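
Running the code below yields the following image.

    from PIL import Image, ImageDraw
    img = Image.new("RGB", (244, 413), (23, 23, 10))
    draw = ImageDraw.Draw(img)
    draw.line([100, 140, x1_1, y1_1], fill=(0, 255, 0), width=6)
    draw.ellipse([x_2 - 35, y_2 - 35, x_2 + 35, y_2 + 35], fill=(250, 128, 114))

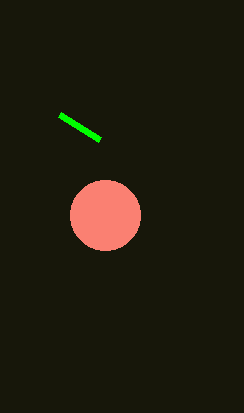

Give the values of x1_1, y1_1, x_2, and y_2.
x1_1 = 60, y1_1 = 115, x_2 = 105, y_2 = 215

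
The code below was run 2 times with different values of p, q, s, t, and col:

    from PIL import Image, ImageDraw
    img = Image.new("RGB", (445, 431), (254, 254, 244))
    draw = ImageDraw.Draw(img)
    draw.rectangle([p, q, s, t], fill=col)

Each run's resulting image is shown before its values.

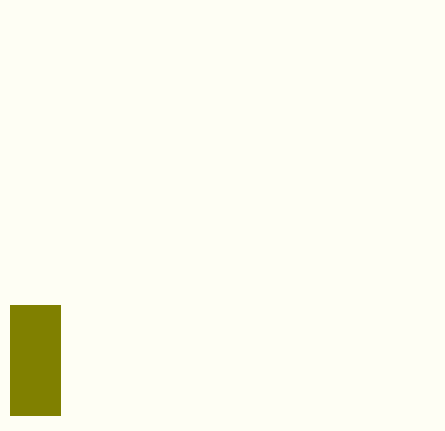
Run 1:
p = 10; q = 305; s = 60; t = 415; col = 'olive'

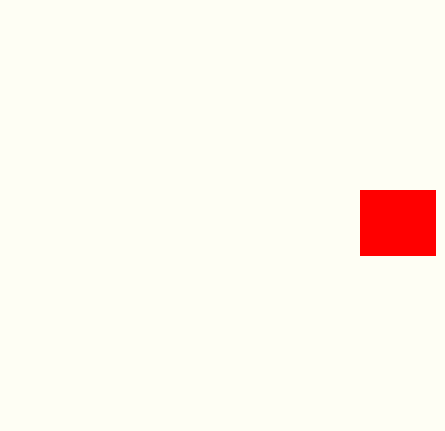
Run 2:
p = 360; q = 190; s = 435; t = 255; col = 'red'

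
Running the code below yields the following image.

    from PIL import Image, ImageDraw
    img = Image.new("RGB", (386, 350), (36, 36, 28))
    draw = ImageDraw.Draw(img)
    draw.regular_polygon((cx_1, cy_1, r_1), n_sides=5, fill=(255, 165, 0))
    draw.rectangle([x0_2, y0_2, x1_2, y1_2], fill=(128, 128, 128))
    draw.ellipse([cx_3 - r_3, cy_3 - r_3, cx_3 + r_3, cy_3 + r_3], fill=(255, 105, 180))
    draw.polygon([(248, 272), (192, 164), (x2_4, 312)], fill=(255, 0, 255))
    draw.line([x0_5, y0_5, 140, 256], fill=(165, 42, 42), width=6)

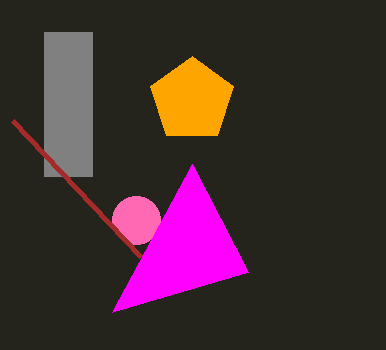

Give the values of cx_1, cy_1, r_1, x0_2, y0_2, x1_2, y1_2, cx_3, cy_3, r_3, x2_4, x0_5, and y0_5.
cx_1 = 192
cy_1 = 100
r_1 = 44
x0_2 = 44
y0_2 = 32
x1_2 = 92
y1_2 = 176
cx_3 = 136
cy_3 = 220
r_3 = 24
x2_4 = 112
x0_5 = 12
y0_5 = 120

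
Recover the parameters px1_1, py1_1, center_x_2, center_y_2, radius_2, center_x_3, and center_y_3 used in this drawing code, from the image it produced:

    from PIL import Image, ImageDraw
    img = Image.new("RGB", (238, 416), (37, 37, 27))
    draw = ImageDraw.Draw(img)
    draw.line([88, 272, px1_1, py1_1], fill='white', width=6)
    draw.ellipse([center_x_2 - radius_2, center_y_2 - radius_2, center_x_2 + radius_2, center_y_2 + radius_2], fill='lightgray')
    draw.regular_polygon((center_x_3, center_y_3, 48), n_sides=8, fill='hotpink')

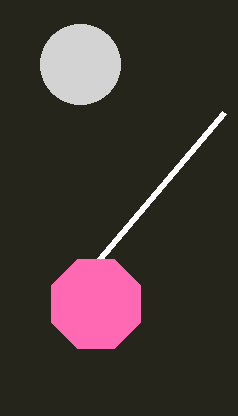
px1_1 = 224; py1_1 = 112; center_x_2 = 80; center_y_2 = 64; radius_2 = 40; center_x_3 = 96; center_y_3 = 304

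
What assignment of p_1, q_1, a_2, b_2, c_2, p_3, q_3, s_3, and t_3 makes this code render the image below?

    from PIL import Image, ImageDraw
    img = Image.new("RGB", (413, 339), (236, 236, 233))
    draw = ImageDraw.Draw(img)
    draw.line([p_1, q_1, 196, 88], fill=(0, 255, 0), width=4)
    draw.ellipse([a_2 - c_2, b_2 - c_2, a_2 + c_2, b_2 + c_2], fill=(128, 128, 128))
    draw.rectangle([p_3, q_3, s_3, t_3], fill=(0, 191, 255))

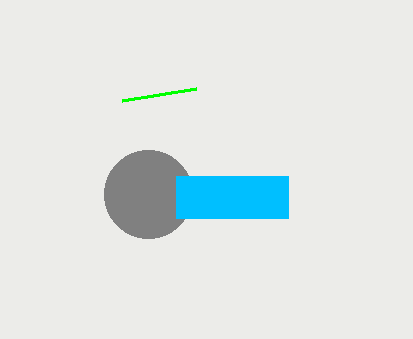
p_1 = 122, q_1 = 100, a_2 = 148, b_2 = 194, c_2 = 44, p_3 = 176, q_3 = 176, s_3 = 288, t_3 = 218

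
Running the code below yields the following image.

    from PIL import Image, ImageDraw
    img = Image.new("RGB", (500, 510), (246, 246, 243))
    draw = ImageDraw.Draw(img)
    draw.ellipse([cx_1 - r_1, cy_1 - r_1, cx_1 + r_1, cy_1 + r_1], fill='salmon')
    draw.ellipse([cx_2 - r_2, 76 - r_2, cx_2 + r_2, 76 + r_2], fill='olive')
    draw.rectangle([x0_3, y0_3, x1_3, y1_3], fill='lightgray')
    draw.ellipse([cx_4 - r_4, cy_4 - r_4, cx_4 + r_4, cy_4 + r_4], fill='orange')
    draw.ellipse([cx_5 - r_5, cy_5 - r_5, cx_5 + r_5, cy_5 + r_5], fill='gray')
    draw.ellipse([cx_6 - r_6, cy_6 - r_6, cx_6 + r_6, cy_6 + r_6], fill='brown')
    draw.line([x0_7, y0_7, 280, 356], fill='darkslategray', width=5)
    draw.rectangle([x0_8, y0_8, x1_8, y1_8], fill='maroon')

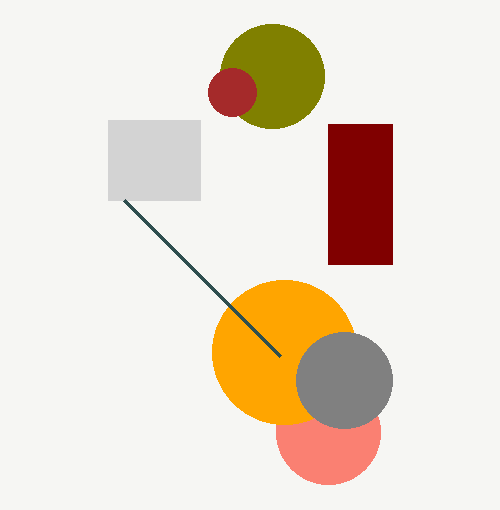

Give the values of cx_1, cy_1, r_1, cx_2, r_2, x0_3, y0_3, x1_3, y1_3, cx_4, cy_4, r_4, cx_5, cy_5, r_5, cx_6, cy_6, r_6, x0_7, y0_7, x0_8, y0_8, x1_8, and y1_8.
cx_1 = 328, cy_1 = 432, r_1 = 52, cx_2 = 272, r_2 = 52, x0_3 = 108, y0_3 = 120, x1_3 = 200, y1_3 = 200, cx_4 = 284, cy_4 = 352, r_4 = 72, cx_5 = 344, cy_5 = 380, r_5 = 48, cx_6 = 232, cy_6 = 92, r_6 = 24, x0_7 = 124, y0_7 = 200, x0_8 = 328, y0_8 = 124, x1_8 = 392, y1_8 = 264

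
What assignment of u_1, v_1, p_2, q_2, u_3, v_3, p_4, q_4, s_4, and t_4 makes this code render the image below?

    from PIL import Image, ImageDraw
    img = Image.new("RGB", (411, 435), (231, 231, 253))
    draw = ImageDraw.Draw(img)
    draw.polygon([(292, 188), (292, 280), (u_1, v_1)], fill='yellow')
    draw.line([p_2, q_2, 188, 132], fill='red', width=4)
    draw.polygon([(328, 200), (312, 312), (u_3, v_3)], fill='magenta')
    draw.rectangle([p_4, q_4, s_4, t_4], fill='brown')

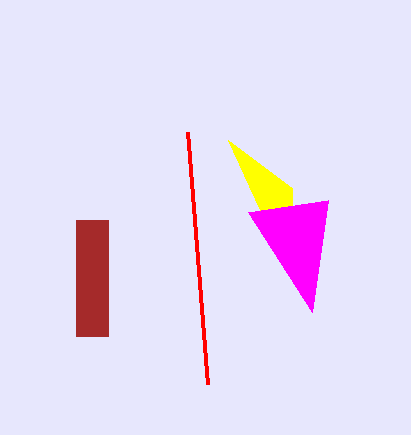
u_1 = 228
v_1 = 140
p_2 = 208
q_2 = 384
u_3 = 248
v_3 = 212
p_4 = 76
q_4 = 220
s_4 = 108
t_4 = 336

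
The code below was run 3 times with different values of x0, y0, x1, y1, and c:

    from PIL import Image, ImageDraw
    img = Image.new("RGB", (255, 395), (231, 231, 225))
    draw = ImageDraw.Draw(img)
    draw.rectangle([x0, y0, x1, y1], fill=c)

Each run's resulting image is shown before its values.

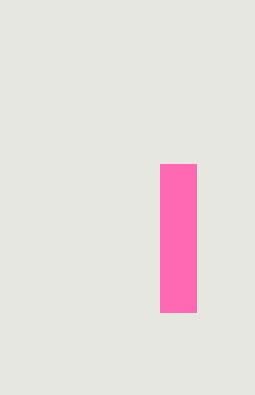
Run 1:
x0 = 160, y0 = 164, x1 = 196, y1 = 312, c = 'hotpink'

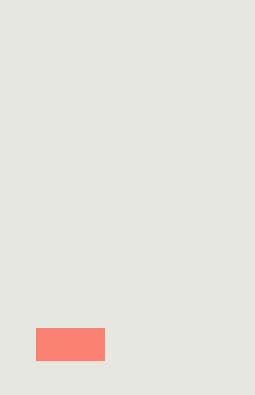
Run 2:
x0 = 36; y0 = 328; x1 = 104; y1 = 360; c = 'salmon'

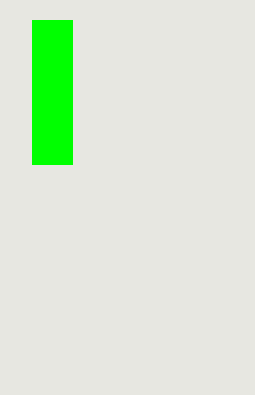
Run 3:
x0 = 32; y0 = 20; x1 = 72; y1 = 164; c = 'lime'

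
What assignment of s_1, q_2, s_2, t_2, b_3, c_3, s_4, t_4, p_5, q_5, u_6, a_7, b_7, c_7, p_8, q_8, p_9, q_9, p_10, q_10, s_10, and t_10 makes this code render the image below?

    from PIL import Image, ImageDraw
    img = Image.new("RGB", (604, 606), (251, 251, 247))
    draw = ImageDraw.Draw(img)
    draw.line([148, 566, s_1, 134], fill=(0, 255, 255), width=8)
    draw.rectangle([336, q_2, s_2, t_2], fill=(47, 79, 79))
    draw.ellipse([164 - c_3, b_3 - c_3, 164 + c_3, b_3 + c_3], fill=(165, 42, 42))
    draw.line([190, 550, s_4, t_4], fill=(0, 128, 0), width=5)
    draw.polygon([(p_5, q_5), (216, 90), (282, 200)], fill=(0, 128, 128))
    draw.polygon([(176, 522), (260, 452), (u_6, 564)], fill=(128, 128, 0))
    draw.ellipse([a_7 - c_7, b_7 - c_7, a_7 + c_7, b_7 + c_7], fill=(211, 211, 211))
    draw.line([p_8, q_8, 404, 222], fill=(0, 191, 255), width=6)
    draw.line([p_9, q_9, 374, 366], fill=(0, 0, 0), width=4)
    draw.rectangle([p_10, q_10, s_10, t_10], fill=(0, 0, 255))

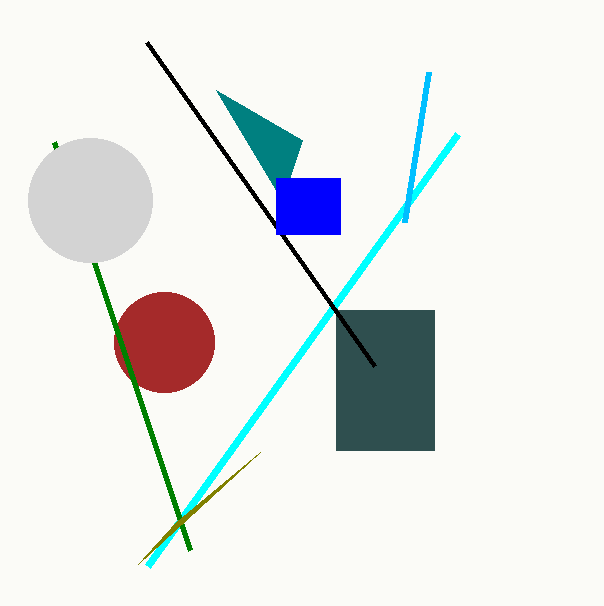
s_1 = 458
q_2 = 310
s_2 = 434
t_2 = 450
b_3 = 342
c_3 = 50
s_4 = 54
t_4 = 142
p_5 = 302
q_5 = 140
u_6 = 138
a_7 = 90
b_7 = 200
c_7 = 62
p_8 = 428
q_8 = 72
p_9 = 146
q_9 = 42
p_10 = 276
q_10 = 178
s_10 = 340
t_10 = 234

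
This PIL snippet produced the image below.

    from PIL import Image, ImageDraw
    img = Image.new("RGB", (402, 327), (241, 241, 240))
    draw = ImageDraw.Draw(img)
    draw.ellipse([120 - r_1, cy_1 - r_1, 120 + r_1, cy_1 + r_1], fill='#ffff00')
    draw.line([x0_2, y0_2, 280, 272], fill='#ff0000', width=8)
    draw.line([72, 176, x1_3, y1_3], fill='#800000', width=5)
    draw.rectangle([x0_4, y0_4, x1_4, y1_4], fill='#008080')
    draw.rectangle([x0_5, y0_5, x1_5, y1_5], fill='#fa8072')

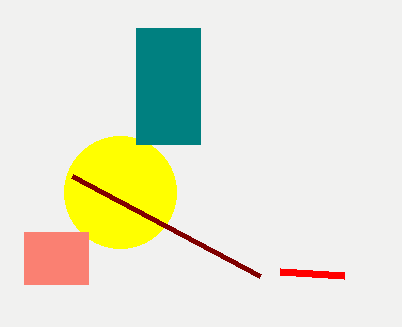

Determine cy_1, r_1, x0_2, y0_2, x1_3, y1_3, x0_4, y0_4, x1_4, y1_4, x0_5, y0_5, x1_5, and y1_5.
cy_1 = 192, r_1 = 56, x0_2 = 344, y0_2 = 276, x1_3 = 260, y1_3 = 276, x0_4 = 136, y0_4 = 28, x1_4 = 200, y1_4 = 144, x0_5 = 24, y0_5 = 232, x1_5 = 88, y1_5 = 284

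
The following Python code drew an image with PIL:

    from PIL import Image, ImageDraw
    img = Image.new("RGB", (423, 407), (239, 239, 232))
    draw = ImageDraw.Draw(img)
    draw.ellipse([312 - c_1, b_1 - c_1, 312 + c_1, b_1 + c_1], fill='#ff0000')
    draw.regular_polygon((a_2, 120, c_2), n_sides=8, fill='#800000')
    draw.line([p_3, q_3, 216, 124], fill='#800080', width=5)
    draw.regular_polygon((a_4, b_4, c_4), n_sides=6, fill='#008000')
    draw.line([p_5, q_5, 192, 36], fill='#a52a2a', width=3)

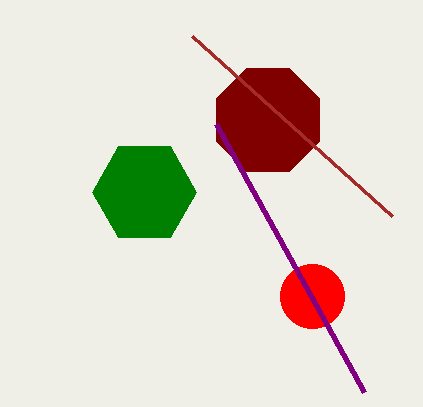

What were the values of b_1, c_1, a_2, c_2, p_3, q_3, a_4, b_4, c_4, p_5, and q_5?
b_1 = 296; c_1 = 32; a_2 = 268; c_2 = 56; p_3 = 364; q_3 = 392; a_4 = 144; b_4 = 192; c_4 = 52; p_5 = 392; q_5 = 216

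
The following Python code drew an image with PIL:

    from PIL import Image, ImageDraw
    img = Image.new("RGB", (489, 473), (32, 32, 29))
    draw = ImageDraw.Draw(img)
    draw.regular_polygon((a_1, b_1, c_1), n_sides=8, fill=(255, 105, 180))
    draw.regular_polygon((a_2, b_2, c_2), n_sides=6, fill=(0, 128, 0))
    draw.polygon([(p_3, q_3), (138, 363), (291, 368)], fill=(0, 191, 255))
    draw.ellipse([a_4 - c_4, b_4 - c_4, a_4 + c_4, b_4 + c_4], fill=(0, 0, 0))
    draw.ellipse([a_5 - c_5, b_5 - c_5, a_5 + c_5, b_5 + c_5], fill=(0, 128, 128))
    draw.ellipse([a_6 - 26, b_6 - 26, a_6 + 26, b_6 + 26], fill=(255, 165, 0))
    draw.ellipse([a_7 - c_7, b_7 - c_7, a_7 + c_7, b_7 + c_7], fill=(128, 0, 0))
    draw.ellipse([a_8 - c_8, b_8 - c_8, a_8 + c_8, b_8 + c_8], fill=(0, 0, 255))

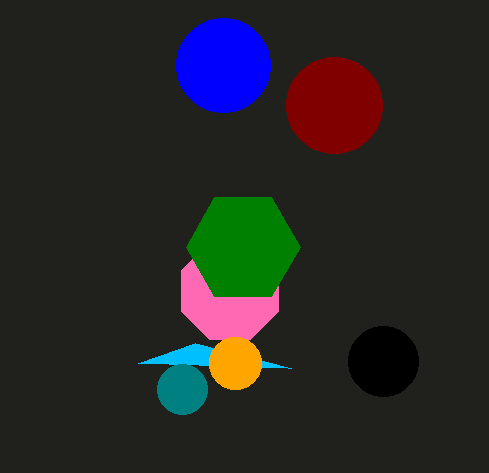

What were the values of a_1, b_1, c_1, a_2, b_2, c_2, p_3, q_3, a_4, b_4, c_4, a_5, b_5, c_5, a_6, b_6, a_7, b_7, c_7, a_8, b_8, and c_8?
a_1 = 230, b_1 = 291, c_1 = 53, a_2 = 243, b_2 = 247, c_2 = 57, p_3 = 195, q_3 = 343, a_4 = 383, b_4 = 361, c_4 = 35, a_5 = 182, b_5 = 389, c_5 = 25, a_6 = 235, b_6 = 363, a_7 = 334, b_7 = 105, c_7 = 48, a_8 = 223, b_8 = 65, c_8 = 47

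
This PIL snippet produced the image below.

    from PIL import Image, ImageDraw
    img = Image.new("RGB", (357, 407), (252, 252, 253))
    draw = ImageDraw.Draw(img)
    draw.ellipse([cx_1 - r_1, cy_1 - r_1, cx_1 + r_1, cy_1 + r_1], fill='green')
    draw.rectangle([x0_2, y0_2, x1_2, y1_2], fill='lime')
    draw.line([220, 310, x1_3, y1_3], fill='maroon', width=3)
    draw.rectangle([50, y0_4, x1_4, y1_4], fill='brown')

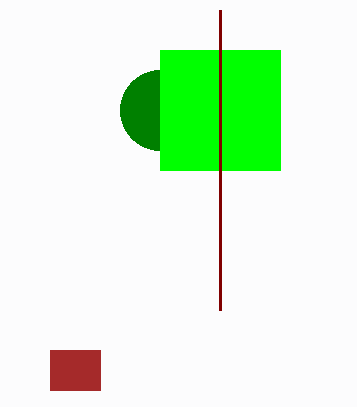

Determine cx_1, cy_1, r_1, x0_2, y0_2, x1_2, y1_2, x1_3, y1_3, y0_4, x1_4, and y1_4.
cx_1 = 160; cy_1 = 110; r_1 = 40; x0_2 = 160; y0_2 = 50; x1_2 = 280; y1_2 = 170; x1_3 = 220; y1_3 = 10; y0_4 = 350; x1_4 = 100; y1_4 = 390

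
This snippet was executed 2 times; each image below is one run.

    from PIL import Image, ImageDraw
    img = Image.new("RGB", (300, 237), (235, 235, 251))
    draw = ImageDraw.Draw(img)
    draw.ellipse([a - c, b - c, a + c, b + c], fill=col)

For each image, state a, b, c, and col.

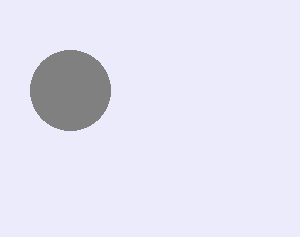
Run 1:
a = 70, b = 90, c = 40, col = 'gray'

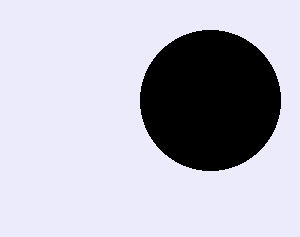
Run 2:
a = 210
b = 100
c = 70
col = 'black'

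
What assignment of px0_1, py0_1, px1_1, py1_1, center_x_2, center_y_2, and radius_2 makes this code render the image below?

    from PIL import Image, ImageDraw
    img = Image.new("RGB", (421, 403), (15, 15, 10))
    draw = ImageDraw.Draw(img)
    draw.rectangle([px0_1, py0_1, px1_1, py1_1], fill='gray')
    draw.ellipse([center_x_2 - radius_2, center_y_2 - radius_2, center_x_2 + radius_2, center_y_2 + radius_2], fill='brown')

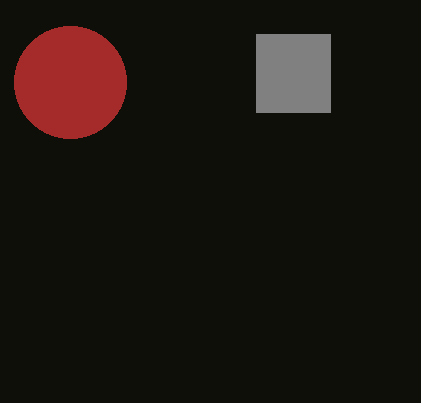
px0_1 = 256, py0_1 = 34, px1_1 = 330, py1_1 = 112, center_x_2 = 70, center_y_2 = 82, radius_2 = 56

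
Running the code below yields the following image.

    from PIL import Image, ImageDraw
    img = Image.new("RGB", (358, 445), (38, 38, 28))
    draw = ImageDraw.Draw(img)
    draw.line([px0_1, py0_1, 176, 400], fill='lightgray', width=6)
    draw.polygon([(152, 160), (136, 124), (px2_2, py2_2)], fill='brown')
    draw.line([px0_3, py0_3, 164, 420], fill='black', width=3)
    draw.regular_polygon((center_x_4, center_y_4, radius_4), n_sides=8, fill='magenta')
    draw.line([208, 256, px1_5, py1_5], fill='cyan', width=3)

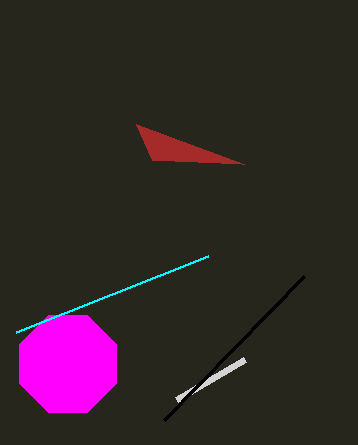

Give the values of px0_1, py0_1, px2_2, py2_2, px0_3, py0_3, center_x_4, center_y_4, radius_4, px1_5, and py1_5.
px0_1 = 244, py0_1 = 360, px2_2 = 244, py2_2 = 164, px0_3 = 304, py0_3 = 276, center_x_4 = 68, center_y_4 = 364, radius_4 = 52, px1_5 = 16, py1_5 = 332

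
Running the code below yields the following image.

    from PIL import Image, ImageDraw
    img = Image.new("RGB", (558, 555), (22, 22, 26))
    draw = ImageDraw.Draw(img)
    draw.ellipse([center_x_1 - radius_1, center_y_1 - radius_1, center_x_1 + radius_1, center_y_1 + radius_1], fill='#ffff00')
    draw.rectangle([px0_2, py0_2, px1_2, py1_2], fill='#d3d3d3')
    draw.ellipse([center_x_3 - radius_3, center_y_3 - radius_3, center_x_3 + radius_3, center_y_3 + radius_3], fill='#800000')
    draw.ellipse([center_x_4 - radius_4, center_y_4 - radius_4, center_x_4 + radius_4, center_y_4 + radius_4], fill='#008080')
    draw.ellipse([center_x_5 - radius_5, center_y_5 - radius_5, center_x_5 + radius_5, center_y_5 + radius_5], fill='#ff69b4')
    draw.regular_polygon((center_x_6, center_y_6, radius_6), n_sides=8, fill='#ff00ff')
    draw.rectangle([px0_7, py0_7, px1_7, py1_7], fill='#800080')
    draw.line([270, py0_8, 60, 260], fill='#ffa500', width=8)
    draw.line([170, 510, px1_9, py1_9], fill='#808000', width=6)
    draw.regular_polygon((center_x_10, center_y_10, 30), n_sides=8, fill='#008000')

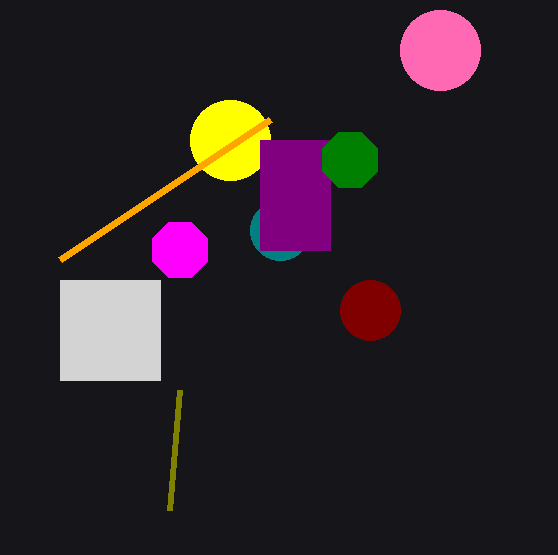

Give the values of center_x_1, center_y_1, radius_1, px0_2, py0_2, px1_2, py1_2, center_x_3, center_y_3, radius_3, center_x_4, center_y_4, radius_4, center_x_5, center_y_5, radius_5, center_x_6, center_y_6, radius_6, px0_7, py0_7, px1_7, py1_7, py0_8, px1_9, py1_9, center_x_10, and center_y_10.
center_x_1 = 230
center_y_1 = 140
radius_1 = 40
px0_2 = 60
py0_2 = 280
px1_2 = 160
py1_2 = 380
center_x_3 = 370
center_y_3 = 310
radius_3 = 30
center_x_4 = 280
center_y_4 = 230
radius_4 = 30
center_x_5 = 440
center_y_5 = 50
radius_5 = 40
center_x_6 = 180
center_y_6 = 250
radius_6 = 30
px0_7 = 260
py0_7 = 140
px1_7 = 330
py1_7 = 250
py0_8 = 120
px1_9 = 180
py1_9 = 390
center_x_10 = 350
center_y_10 = 160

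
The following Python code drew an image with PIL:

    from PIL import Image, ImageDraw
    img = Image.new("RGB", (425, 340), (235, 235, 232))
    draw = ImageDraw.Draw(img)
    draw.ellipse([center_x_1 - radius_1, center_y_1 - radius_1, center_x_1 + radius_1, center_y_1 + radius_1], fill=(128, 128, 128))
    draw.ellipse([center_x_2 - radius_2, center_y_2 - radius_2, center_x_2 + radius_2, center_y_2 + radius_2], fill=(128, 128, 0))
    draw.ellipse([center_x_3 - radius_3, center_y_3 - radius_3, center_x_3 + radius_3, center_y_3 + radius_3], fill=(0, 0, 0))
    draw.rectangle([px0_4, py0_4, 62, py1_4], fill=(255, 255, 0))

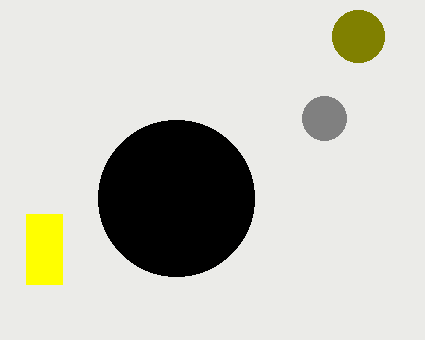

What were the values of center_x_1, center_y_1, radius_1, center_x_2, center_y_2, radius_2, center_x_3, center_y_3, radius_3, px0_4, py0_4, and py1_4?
center_x_1 = 324; center_y_1 = 118; radius_1 = 22; center_x_2 = 358; center_y_2 = 36; radius_2 = 26; center_x_3 = 176; center_y_3 = 198; radius_3 = 78; px0_4 = 26; py0_4 = 214; py1_4 = 284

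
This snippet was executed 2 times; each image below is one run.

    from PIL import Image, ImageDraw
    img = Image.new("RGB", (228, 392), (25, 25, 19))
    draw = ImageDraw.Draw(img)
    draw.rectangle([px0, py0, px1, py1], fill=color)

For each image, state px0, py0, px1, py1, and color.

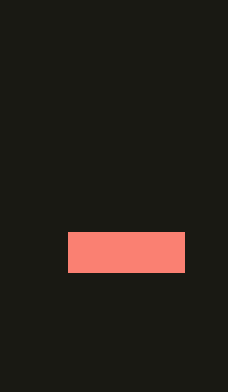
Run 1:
px0 = 68, py0 = 232, px1 = 184, py1 = 272, color = 'salmon'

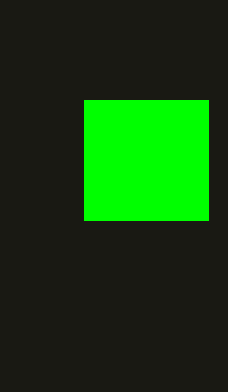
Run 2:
px0 = 84
py0 = 100
px1 = 208
py1 = 220
color = 'lime'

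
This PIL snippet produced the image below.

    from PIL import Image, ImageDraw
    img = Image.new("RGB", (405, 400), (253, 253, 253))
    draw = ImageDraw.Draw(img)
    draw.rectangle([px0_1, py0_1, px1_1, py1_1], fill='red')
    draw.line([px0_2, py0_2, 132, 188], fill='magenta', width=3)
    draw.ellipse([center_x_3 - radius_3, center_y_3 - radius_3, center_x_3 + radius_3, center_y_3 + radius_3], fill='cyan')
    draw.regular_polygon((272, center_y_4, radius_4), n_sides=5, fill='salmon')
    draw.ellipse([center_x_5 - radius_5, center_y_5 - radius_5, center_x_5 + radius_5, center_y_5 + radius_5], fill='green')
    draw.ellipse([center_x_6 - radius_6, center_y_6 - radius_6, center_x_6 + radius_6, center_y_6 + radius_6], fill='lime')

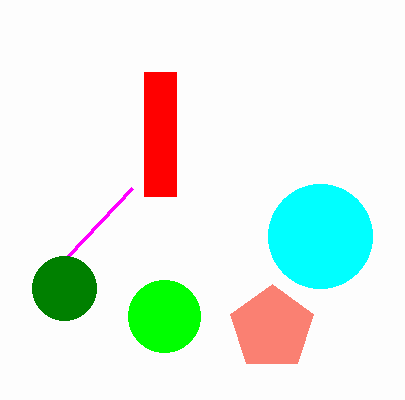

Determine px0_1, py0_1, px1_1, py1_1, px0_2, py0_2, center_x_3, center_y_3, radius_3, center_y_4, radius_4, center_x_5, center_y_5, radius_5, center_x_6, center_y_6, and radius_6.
px0_1 = 144
py0_1 = 72
px1_1 = 176
py1_1 = 196
px0_2 = 68
py0_2 = 256
center_x_3 = 320
center_y_3 = 236
radius_3 = 52
center_y_4 = 328
radius_4 = 44
center_x_5 = 64
center_y_5 = 288
radius_5 = 32
center_x_6 = 164
center_y_6 = 316
radius_6 = 36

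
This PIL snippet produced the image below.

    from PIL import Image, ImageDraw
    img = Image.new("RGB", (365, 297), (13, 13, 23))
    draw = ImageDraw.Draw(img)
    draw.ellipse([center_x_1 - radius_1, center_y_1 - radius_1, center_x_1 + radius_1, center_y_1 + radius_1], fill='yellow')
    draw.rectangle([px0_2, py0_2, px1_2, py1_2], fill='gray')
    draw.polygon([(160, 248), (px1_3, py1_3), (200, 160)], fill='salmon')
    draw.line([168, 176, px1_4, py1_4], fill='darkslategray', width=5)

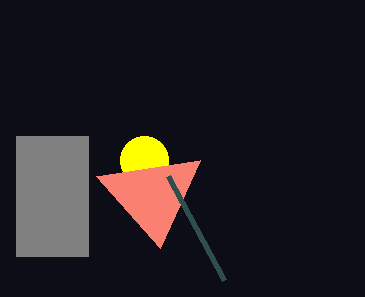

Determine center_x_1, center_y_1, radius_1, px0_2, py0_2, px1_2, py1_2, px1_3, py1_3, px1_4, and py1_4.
center_x_1 = 144
center_y_1 = 160
radius_1 = 24
px0_2 = 16
py0_2 = 136
px1_2 = 88
py1_2 = 256
px1_3 = 96
py1_3 = 176
px1_4 = 224
py1_4 = 280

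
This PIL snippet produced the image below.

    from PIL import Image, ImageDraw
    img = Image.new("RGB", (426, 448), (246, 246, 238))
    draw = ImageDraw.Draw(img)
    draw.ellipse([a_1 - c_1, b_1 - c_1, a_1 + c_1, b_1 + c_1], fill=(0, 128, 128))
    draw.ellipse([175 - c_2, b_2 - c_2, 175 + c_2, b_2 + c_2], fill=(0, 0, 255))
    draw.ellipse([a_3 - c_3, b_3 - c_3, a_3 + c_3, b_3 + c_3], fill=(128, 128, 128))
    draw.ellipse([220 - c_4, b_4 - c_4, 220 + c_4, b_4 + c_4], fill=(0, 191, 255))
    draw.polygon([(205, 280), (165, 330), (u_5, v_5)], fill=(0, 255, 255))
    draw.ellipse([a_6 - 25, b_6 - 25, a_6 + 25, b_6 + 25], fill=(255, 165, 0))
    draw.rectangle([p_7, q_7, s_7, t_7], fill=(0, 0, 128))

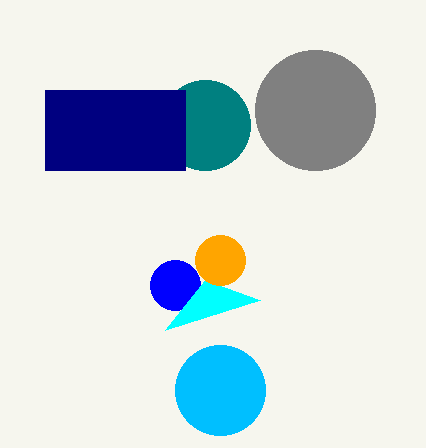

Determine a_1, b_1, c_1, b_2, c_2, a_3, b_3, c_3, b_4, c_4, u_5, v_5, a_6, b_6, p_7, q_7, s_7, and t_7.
a_1 = 205, b_1 = 125, c_1 = 45, b_2 = 285, c_2 = 25, a_3 = 315, b_3 = 110, c_3 = 60, b_4 = 390, c_4 = 45, u_5 = 260, v_5 = 300, a_6 = 220, b_6 = 260, p_7 = 45, q_7 = 90, s_7 = 185, t_7 = 170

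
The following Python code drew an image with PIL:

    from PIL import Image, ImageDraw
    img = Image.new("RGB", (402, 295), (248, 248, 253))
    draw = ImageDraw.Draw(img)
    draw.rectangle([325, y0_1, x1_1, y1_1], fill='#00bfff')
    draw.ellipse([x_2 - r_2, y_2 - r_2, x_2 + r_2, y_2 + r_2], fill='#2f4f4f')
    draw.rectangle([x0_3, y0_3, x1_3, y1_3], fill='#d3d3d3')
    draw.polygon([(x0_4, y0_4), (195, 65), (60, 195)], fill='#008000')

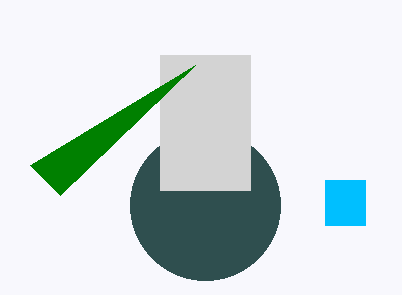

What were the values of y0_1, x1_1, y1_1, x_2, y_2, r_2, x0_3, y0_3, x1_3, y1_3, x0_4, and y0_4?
y0_1 = 180
x1_1 = 365
y1_1 = 225
x_2 = 205
y_2 = 205
r_2 = 75
x0_3 = 160
y0_3 = 55
x1_3 = 250
y1_3 = 190
x0_4 = 30
y0_4 = 165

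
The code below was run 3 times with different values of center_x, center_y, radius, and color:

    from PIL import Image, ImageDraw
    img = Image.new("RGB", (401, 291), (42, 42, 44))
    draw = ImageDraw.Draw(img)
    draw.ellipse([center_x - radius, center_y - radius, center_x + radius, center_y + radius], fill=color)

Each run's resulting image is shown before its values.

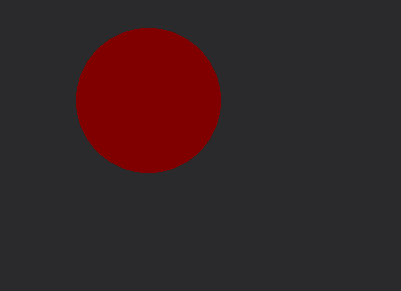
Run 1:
center_x = 148; center_y = 100; radius = 72; color = 'maroon'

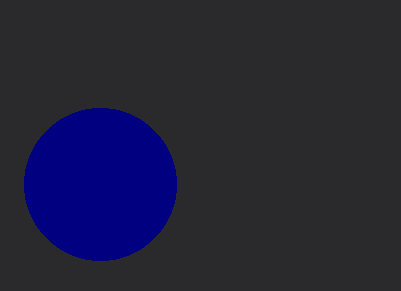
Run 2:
center_x = 100; center_y = 184; radius = 76; color = 'navy'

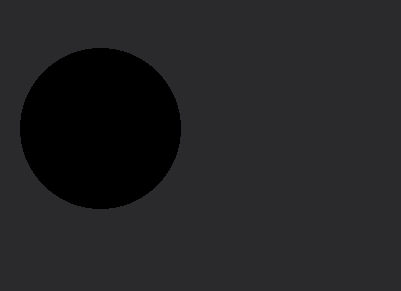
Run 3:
center_x = 100, center_y = 128, radius = 80, color = 'black'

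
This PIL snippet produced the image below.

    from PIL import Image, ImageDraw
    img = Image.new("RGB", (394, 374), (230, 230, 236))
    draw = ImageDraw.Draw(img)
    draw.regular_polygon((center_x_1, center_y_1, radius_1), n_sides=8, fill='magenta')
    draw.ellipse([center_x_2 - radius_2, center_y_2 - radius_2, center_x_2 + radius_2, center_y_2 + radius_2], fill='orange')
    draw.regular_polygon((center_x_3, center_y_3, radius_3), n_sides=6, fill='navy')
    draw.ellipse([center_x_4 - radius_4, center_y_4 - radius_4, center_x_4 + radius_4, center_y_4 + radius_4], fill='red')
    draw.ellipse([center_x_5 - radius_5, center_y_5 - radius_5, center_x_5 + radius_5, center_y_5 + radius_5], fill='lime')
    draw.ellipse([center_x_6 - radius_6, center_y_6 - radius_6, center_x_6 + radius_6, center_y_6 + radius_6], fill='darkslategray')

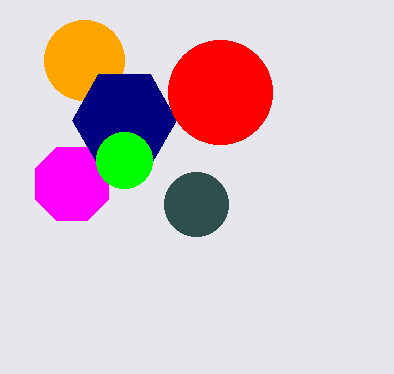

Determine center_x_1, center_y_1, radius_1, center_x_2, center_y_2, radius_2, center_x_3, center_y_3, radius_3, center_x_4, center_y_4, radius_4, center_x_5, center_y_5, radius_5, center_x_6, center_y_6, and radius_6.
center_x_1 = 72; center_y_1 = 184; radius_1 = 40; center_x_2 = 84; center_y_2 = 60; radius_2 = 40; center_x_3 = 124; center_y_3 = 120; radius_3 = 52; center_x_4 = 220; center_y_4 = 92; radius_4 = 52; center_x_5 = 124; center_y_5 = 160; radius_5 = 28; center_x_6 = 196; center_y_6 = 204; radius_6 = 32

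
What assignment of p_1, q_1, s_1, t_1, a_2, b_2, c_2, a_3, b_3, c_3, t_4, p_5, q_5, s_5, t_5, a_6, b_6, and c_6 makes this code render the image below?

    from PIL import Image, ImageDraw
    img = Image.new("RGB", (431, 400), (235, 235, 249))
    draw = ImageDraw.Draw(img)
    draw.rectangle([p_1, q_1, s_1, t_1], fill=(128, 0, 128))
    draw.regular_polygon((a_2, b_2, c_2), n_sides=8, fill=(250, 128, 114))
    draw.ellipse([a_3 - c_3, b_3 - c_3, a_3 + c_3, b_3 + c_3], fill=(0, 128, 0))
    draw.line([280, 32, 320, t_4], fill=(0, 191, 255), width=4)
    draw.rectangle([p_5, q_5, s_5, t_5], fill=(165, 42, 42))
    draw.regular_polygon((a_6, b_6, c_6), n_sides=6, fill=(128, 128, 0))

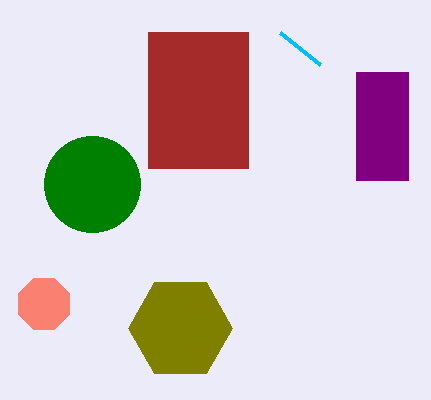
p_1 = 356, q_1 = 72, s_1 = 408, t_1 = 180, a_2 = 44, b_2 = 304, c_2 = 28, a_3 = 92, b_3 = 184, c_3 = 48, t_4 = 64, p_5 = 148, q_5 = 32, s_5 = 248, t_5 = 168, a_6 = 180, b_6 = 328, c_6 = 52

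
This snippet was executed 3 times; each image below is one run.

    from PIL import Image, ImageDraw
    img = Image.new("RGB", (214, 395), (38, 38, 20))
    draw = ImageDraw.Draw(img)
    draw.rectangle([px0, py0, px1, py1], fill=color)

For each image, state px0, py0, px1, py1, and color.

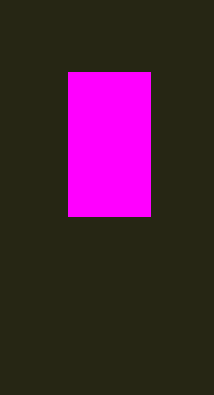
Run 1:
px0 = 68, py0 = 72, px1 = 150, py1 = 216, color = 'magenta'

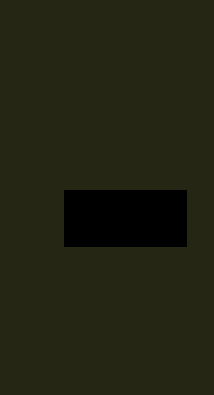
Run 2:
px0 = 64; py0 = 190; px1 = 186; py1 = 246; color = 'black'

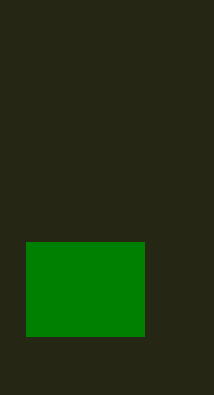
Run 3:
px0 = 26; py0 = 242; px1 = 144; py1 = 336; color = 'green'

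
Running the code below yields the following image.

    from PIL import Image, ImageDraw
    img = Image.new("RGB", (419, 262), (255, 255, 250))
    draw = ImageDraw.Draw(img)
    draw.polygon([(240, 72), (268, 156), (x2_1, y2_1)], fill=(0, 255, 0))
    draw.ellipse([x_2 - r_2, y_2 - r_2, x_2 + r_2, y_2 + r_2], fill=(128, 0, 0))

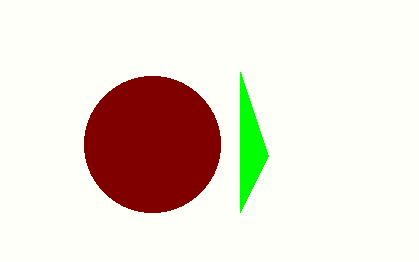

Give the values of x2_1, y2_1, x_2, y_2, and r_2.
x2_1 = 240
y2_1 = 212
x_2 = 152
y_2 = 144
r_2 = 68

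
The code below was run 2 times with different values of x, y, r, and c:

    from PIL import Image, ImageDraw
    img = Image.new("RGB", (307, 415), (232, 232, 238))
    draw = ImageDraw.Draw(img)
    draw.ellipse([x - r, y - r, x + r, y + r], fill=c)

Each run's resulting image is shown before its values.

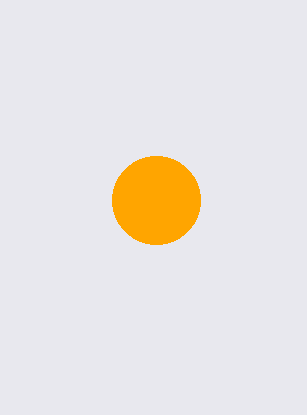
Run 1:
x = 156; y = 200; r = 44; c = 'orange'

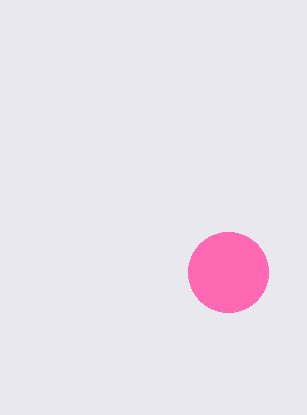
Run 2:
x = 228; y = 272; r = 40; c = 'hotpink'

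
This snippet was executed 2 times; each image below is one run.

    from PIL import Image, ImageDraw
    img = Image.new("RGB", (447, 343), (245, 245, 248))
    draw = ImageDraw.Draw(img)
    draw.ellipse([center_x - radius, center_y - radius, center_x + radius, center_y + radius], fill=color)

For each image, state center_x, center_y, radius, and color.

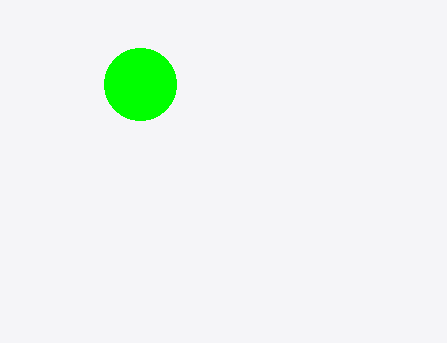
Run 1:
center_x = 140
center_y = 84
radius = 36
color = 'lime'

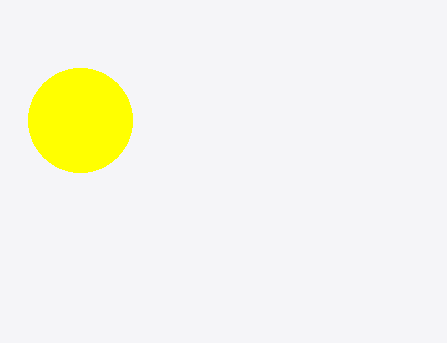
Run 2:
center_x = 80; center_y = 120; radius = 52; color = 'yellow'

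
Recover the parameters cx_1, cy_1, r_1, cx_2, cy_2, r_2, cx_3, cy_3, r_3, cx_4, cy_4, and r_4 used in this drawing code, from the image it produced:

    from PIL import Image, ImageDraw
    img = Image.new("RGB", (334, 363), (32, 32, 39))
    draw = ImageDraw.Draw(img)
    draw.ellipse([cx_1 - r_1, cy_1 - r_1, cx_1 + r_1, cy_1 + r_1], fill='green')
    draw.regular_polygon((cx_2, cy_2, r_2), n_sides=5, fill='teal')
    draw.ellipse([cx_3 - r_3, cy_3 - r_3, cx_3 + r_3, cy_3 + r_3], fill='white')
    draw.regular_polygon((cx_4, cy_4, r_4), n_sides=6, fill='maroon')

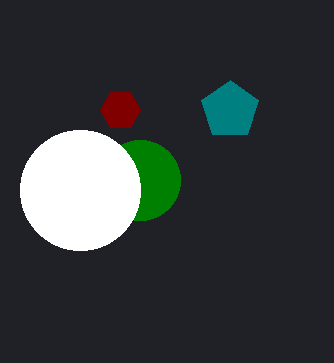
cx_1 = 140
cy_1 = 180
r_1 = 40
cx_2 = 230
cy_2 = 110
r_2 = 30
cx_3 = 80
cy_3 = 190
r_3 = 60
cx_4 = 120
cy_4 = 110
r_4 = 20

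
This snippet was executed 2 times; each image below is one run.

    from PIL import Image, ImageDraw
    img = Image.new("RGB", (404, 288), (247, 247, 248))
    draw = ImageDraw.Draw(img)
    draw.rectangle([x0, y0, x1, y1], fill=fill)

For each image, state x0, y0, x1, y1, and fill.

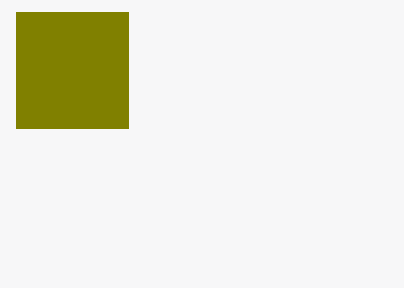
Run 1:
x0 = 16; y0 = 12; x1 = 128; y1 = 128; fill = 'olive'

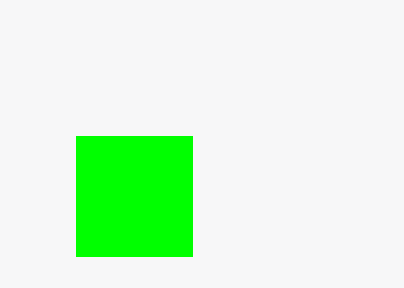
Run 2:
x0 = 76; y0 = 136; x1 = 192; y1 = 256; fill = 'lime'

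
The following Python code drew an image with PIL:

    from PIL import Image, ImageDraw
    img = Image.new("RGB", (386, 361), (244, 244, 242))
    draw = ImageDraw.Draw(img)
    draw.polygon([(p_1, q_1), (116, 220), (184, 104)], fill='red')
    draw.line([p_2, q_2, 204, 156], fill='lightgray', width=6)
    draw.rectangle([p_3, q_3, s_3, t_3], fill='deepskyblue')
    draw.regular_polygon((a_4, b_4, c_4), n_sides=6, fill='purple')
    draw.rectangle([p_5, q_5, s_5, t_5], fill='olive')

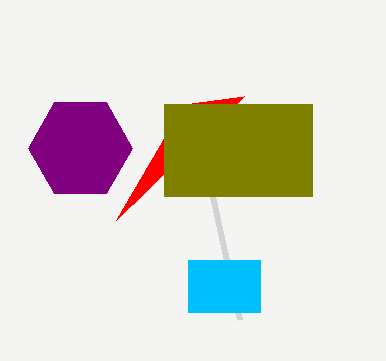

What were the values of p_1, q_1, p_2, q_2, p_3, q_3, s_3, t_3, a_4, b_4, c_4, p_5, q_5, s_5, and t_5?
p_1 = 244
q_1 = 96
p_2 = 240
q_2 = 320
p_3 = 188
q_3 = 260
s_3 = 260
t_3 = 312
a_4 = 80
b_4 = 148
c_4 = 52
p_5 = 164
q_5 = 104
s_5 = 312
t_5 = 196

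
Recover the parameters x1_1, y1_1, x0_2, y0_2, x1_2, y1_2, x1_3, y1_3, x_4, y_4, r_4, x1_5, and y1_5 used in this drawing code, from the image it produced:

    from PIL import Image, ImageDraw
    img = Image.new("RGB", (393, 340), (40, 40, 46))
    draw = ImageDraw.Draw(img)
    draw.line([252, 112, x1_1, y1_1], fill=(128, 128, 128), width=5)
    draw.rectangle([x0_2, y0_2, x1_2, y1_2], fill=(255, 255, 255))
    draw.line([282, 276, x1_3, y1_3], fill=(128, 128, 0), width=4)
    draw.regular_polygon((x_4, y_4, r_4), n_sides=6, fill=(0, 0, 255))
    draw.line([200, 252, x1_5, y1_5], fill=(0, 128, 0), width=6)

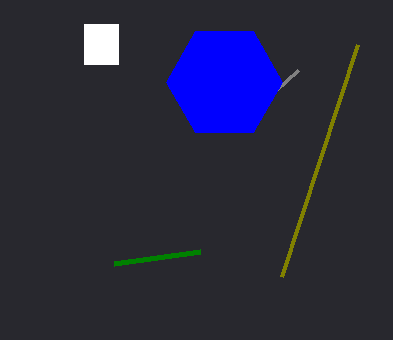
x1_1 = 298
y1_1 = 70
x0_2 = 84
y0_2 = 24
x1_2 = 118
y1_2 = 64
x1_3 = 358
y1_3 = 44
x_4 = 224
y_4 = 82
r_4 = 58
x1_5 = 114
y1_5 = 264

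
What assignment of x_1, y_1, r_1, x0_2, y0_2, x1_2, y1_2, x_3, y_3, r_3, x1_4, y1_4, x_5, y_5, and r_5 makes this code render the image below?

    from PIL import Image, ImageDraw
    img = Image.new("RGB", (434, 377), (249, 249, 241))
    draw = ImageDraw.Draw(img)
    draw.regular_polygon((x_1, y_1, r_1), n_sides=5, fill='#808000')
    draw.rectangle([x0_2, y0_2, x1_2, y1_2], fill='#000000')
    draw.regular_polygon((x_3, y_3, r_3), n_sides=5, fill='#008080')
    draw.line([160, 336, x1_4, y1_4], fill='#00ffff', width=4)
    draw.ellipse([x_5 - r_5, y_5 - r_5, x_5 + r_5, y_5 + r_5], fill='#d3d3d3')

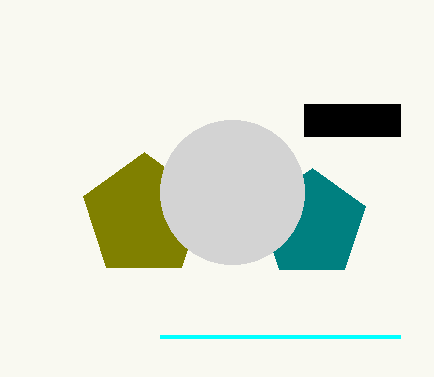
x_1 = 144
y_1 = 216
r_1 = 64
x0_2 = 304
y0_2 = 104
x1_2 = 400
y1_2 = 136
x_3 = 312
y_3 = 224
r_3 = 56
x1_4 = 400
y1_4 = 336
x_5 = 232
y_5 = 192
r_5 = 72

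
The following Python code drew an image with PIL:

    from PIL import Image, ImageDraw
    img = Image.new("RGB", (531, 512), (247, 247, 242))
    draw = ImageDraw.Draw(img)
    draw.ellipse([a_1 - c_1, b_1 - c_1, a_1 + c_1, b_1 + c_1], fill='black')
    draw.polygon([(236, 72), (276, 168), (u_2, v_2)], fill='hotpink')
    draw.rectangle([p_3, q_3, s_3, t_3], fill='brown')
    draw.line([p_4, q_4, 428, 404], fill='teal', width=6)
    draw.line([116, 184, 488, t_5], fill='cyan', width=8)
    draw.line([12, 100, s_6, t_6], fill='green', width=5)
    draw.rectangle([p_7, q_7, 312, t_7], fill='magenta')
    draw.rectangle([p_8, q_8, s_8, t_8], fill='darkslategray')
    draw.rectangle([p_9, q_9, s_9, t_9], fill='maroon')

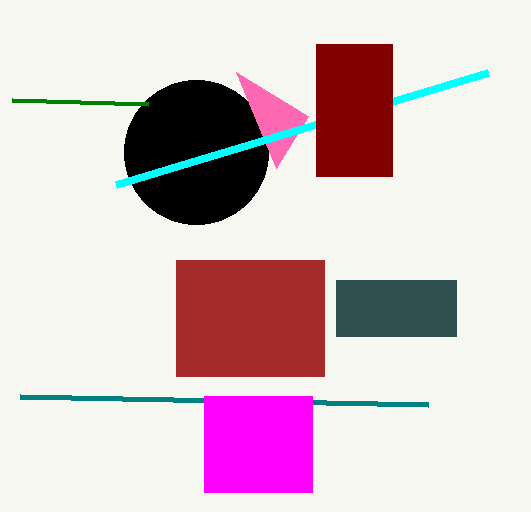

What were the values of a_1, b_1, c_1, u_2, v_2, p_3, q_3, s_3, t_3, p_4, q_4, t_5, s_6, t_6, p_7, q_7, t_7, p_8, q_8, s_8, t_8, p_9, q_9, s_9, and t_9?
a_1 = 196
b_1 = 152
c_1 = 72
u_2 = 308
v_2 = 116
p_3 = 176
q_3 = 260
s_3 = 324
t_3 = 376
p_4 = 20
q_4 = 396
t_5 = 72
s_6 = 148
t_6 = 104
p_7 = 204
q_7 = 396
t_7 = 492
p_8 = 336
q_8 = 280
s_8 = 456
t_8 = 336
p_9 = 316
q_9 = 44
s_9 = 392
t_9 = 176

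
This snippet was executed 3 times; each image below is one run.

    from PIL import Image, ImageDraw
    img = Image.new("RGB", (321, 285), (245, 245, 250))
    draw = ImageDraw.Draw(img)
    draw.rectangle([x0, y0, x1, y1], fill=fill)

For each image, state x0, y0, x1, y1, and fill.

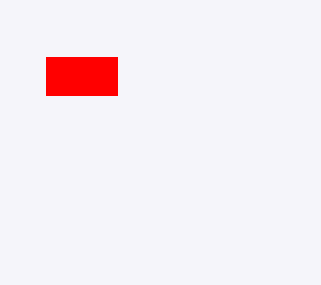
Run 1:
x0 = 46, y0 = 57, x1 = 117, y1 = 95, fill = 'red'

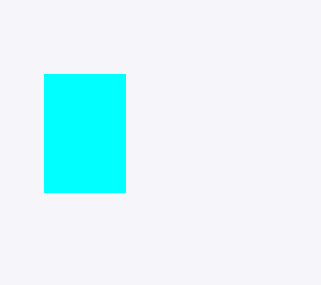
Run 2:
x0 = 44; y0 = 74; x1 = 125; y1 = 192; fill = 'cyan'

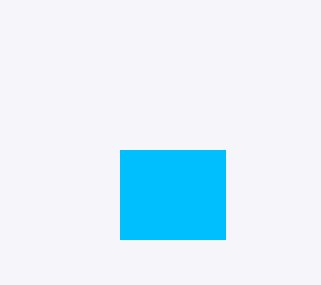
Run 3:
x0 = 120
y0 = 150
x1 = 225
y1 = 239
fill = 'deepskyblue'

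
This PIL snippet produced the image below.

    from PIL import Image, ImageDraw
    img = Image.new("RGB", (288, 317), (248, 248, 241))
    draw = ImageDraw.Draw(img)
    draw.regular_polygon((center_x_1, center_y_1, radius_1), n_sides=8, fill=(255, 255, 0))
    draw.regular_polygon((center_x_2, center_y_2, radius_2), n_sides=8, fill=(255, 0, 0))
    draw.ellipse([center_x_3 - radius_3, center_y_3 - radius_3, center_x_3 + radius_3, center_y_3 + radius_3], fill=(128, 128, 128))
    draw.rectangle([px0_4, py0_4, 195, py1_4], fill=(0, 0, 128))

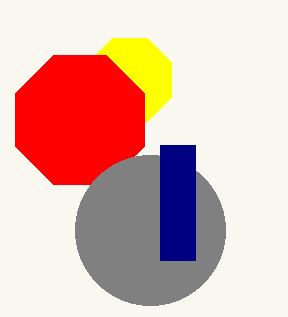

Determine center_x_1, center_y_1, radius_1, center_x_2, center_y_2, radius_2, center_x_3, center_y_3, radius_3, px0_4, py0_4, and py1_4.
center_x_1 = 130, center_y_1 = 80, radius_1 = 45, center_x_2 = 80, center_y_2 = 120, radius_2 = 70, center_x_3 = 150, center_y_3 = 230, radius_3 = 75, px0_4 = 160, py0_4 = 145, py1_4 = 260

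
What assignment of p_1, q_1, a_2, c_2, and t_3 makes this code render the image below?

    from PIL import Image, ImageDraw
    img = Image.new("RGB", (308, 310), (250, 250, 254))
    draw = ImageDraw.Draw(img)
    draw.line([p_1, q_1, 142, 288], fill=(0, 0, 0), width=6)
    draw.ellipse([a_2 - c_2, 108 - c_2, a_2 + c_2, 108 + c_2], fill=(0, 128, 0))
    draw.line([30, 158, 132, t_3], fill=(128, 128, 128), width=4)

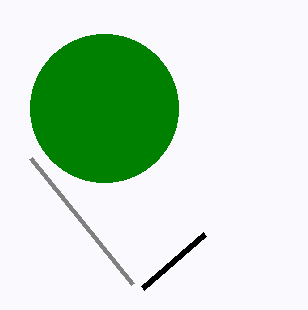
p_1 = 204, q_1 = 234, a_2 = 104, c_2 = 74, t_3 = 284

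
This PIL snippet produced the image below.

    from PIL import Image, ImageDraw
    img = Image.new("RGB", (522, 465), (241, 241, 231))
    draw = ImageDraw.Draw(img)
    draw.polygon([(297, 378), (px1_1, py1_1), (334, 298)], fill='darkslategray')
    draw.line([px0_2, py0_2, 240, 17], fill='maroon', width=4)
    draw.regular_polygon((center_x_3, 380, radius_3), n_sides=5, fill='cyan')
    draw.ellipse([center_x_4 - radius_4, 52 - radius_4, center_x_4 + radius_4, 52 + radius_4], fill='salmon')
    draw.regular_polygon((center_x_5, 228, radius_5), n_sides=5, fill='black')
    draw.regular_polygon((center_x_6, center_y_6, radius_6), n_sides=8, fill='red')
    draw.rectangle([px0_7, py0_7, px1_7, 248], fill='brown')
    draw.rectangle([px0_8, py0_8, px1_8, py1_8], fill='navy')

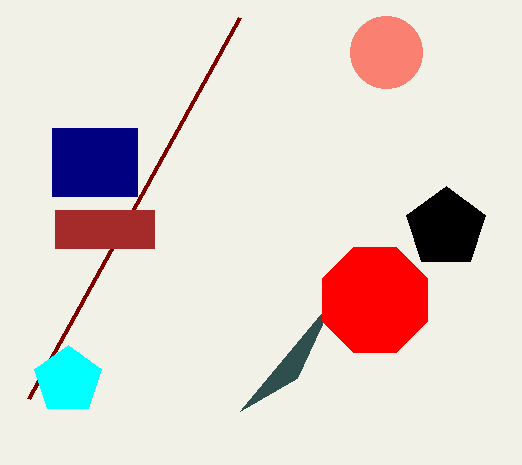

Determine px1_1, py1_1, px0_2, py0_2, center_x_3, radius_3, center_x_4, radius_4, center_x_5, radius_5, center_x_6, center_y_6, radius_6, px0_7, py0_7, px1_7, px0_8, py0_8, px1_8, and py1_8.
px1_1 = 240; py1_1 = 411; px0_2 = 29; py0_2 = 398; center_x_3 = 68; radius_3 = 35; center_x_4 = 386; radius_4 = 36; center_x_5 = 446; radius_5 = 42; center_x_6 = 375; center_y_6 = 300; radius_6 = 57; px0_7 = 55; py0_7 = 210; px1_7 = 154; px0_8 = 52; py0_8 = 128; px1_8 = 137; py1_8 = 196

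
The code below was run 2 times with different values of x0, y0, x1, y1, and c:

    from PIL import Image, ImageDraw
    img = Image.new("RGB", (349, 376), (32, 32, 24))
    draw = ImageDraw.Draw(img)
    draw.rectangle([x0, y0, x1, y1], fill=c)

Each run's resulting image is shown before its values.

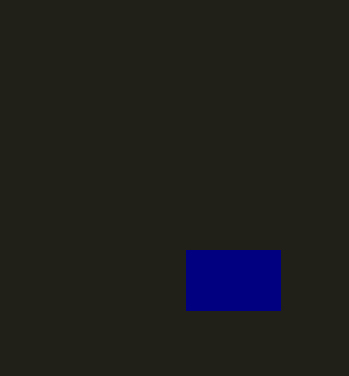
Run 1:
x0 = 186; y0 = 250; x1 = 280; y1 = 310; c = 'navy'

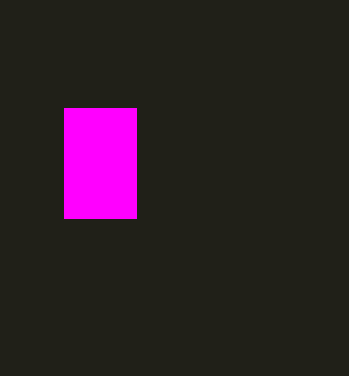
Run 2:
x0 = 64; y0 = 108; x1 = 136; y1 = 218; c = 'magenta'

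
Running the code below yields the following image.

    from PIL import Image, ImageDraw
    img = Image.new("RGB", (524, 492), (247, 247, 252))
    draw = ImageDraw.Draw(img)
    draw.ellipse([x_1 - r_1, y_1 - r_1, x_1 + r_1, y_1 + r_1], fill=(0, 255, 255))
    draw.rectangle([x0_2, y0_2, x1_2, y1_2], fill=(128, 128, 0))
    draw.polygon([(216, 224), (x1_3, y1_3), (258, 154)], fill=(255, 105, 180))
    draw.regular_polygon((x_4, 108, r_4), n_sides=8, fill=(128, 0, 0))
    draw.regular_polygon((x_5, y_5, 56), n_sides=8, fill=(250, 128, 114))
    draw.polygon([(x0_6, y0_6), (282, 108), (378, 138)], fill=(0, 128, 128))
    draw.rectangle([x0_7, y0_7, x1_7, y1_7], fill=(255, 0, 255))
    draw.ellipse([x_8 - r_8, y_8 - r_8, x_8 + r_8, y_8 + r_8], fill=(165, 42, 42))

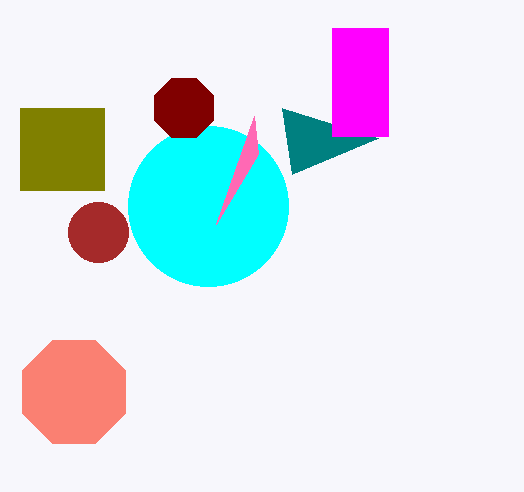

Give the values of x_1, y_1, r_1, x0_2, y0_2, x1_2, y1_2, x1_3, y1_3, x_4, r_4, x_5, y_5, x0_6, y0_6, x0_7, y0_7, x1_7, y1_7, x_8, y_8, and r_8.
x_1 = 208
y_1 = 206
r_1 = 80
x0_2 = 20
y0_2 = 108
x1_2 = 104
y1_2 = 190
x1_3 = 254
y1_3 = 116
x_4 = 184
r_4 = 32
x_5 = 74
y_5 = 392
x0_6 = 292
y0_6 = 174
x0_7 = 332
y0_7 = 28
x1_7 = 388
y1_7 = 136
x_8 = 98
y_8 = 232
r_8 = 30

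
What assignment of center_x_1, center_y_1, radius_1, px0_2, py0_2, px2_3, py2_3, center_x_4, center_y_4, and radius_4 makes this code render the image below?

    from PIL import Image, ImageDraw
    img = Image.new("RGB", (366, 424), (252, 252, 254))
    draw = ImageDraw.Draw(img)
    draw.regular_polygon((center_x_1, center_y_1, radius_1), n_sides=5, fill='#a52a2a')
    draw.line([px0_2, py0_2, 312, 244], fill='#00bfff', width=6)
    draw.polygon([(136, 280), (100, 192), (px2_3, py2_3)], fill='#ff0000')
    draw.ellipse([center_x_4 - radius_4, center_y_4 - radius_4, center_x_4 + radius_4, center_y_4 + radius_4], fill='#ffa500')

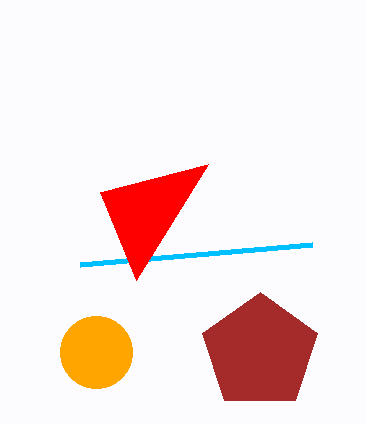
center_x_1 = 260
center_y_1 = 352
radius_1 = 60
px0_2 = 80
py0_2 = 264
px2_3 = 208
py2_3 = 164
center_x_4 = 96
center_y_4 = 352
radius_4 = 36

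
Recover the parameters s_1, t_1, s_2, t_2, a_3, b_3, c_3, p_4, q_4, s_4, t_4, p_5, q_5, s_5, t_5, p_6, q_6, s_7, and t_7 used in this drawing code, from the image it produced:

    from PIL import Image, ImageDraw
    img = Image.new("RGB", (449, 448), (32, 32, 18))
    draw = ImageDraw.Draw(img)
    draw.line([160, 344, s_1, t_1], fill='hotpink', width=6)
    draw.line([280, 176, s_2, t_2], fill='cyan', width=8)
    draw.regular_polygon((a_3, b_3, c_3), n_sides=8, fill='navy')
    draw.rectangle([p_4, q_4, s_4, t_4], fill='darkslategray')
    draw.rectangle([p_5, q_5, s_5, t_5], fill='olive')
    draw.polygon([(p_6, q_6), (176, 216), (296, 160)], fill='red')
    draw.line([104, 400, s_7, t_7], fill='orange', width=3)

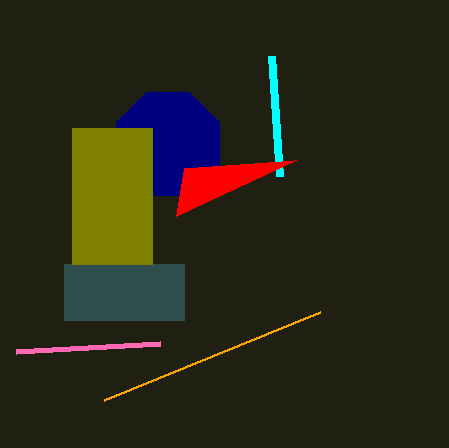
s_1 = 16, t_1 = 352, s_2 = 272, t_2 = 56, a_3 = 168, b_3 = 144, c_3 = 56, p_4 = 64, q_4 = 264, s_4 = 184, t_4 = 320, p_5 = 72, q_5 = 128, s_5 = 152, t_5 = 264, p_6 = 184, q_6 = 168, s_7 = 320, t_7 = 312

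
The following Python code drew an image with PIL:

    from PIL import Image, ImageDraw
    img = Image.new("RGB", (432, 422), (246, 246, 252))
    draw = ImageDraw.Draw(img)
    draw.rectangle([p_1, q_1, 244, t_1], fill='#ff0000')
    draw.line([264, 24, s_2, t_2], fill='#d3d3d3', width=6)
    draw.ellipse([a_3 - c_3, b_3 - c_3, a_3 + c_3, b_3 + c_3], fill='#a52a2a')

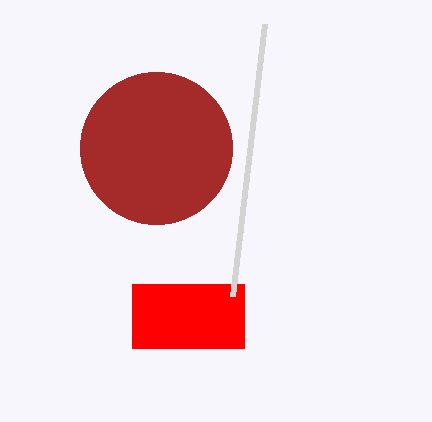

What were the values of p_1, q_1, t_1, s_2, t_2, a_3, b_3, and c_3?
p_1 = 132
q_1 = 284
t_1 = 348
s_2 = 232
t_2 = 296
a_3 = 156
b_3 = 148
c_3 = 76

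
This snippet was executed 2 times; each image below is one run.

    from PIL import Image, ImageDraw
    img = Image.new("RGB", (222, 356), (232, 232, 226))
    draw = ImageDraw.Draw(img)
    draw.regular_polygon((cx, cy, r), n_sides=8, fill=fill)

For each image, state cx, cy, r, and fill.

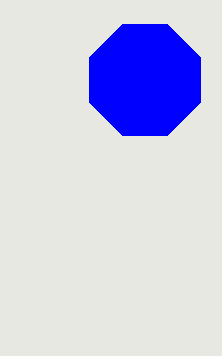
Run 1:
cx = 145
cy = 80
r = 60
fill = 'blue'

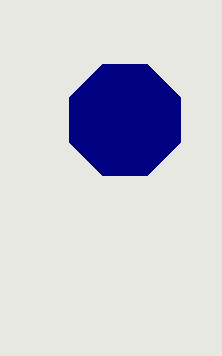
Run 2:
cx = 125; cy = 120; r = 60; fill = 'navy'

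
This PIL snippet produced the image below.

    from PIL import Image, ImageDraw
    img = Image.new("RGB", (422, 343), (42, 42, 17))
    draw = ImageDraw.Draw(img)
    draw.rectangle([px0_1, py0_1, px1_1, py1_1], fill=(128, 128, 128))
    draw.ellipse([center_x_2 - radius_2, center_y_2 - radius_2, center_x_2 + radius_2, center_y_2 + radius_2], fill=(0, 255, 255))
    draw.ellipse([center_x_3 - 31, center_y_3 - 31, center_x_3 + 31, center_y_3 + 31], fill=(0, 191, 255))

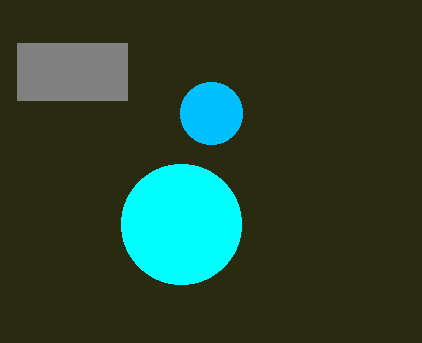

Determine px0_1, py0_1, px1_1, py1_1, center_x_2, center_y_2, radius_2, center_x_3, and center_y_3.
px0_1 = 17; py0_1 = 43; px1_1 = 127; py1_1 = 100; center_x_2 = 181; center_y_2 = 224; radius_2 = 60; center_x_3 = 211; center_y_3 = 113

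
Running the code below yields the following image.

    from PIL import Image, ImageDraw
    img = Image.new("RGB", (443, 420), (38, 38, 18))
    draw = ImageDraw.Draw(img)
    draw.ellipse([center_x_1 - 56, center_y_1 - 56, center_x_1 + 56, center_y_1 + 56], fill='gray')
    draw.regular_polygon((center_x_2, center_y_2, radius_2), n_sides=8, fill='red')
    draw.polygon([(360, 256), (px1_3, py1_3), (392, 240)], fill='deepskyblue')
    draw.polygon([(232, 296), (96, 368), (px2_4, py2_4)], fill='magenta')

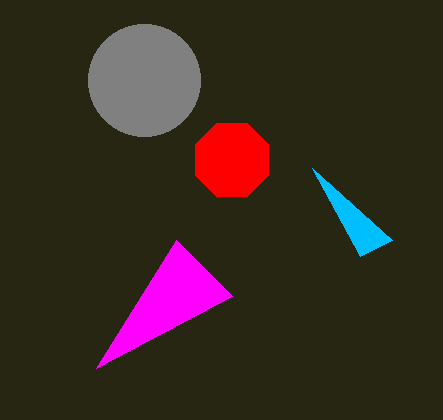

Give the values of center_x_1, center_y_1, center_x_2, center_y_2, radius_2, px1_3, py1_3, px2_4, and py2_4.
center_x_1 = 144
center_y_1 = 80
center_x_2 = 232
center_y_2 = 160
radius_2 = 40
px1_3 = 312
py1_3 = 168
px2_4 = 176
py2_4 = 240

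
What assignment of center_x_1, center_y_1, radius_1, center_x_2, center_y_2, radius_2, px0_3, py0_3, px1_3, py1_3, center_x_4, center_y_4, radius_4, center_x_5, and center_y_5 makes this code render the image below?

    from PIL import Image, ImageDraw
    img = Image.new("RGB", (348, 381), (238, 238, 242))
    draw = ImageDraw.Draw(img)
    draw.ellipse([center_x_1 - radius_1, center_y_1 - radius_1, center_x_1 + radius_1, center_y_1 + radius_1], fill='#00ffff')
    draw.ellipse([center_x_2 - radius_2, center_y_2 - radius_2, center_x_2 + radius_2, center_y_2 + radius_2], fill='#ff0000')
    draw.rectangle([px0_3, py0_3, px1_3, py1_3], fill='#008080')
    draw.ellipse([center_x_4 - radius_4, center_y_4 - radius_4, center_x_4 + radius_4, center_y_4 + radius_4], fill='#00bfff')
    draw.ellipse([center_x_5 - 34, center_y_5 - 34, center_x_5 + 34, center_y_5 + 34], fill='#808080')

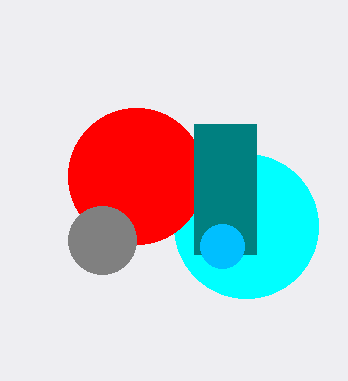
center_x_1 = 246; center_y_1 = 226; radius_1 = 72; center_x_2 = 136; center_y_2 = 176; radius_2 = 68; px0_3 = 194; py0_3 = 124; px1_3 = 256; py1_3 = 254; center_x_4 = 222; center_y_4 = 246; radius_4 = 22; center_x_5 = 102; center_y_5 = 240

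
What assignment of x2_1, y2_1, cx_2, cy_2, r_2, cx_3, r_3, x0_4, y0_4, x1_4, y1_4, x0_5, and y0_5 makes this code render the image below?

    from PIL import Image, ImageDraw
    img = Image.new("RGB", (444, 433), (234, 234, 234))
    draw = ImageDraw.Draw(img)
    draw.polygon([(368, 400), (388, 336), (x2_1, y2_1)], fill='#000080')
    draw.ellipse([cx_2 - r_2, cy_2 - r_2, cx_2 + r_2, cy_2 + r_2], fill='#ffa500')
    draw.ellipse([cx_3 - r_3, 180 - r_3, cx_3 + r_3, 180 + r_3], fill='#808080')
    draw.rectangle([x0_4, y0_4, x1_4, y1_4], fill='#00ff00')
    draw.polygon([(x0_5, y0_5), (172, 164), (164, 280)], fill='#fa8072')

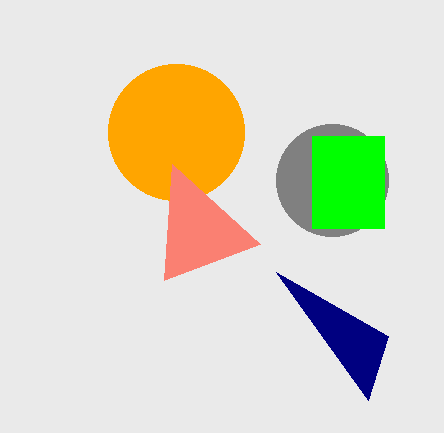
x2_1 = 276; y2_1 = 272; cx_2 = 176; cy_2 = 132; r_2 = 68; cx_3 = 332; r_3 = 56; x0_4 = 312; y0_4 = 136; x1_4 = 384; y1_4 = 228; x0_5 = 260; y0_5 = 244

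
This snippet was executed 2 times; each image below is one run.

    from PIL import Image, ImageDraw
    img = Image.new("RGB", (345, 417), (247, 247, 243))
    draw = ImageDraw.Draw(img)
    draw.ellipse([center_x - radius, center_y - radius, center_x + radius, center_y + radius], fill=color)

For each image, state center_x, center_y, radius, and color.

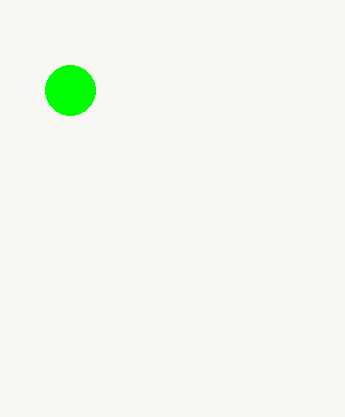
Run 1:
center_x = 70; center_y = 90; radius = 25; color = 'lime'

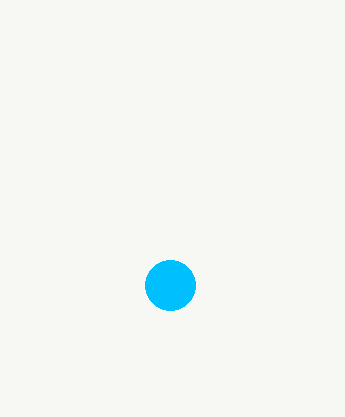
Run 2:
center_x = 170; center_y = 285; radius = 25; color = 'deepskyblue'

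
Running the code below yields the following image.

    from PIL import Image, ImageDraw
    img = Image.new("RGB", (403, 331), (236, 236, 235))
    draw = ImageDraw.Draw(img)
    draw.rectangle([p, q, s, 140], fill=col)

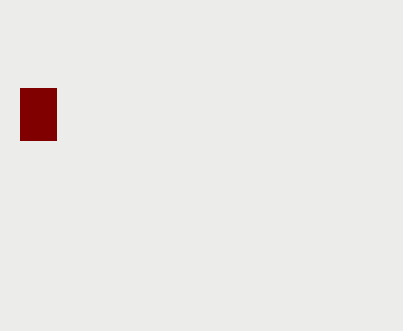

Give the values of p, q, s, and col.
p = 20
q = 88
s = 56
col = 'maroon'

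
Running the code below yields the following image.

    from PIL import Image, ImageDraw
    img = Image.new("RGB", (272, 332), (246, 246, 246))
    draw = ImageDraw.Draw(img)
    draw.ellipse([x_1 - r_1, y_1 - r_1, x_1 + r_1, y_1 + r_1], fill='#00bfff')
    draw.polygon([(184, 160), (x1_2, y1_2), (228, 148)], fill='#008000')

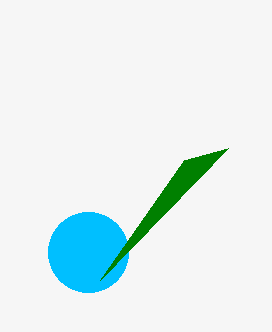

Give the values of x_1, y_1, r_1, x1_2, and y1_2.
x_1 = 88
y_1 = 252
r_1 = 40
x1_2 = 100
y1_2 = 280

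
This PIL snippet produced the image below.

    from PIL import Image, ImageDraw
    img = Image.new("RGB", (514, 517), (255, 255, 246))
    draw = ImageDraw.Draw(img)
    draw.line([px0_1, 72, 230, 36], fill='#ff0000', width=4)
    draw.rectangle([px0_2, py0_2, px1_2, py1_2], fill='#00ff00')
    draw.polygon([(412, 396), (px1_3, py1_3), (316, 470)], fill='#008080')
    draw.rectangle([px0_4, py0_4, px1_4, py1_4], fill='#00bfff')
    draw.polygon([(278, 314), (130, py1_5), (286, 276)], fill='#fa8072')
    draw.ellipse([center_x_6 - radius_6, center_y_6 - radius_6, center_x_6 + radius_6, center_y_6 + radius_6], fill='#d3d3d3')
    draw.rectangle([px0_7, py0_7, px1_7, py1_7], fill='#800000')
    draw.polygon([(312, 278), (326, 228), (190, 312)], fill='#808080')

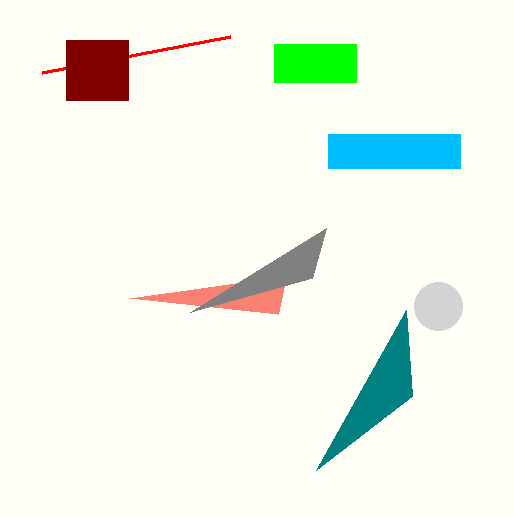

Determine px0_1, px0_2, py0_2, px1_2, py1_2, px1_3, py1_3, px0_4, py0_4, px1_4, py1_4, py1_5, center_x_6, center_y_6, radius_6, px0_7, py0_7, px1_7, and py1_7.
px0_1 = 42, px0_2 = 274, py0_2 = 44, px1_2 = 356, py1_2 = 82, px1_3 = 406, py1_3 = 310, px0_4 = 328, py0_4 = 134, px1_4 = 460, py1_4 = 168, py1_5 = 298, center_x_6 = 438, center_y_6 = 306, radius_6 = 24, px0_7 = 66, py0_7 = 40, px1_7 = 128, py1_7 = 100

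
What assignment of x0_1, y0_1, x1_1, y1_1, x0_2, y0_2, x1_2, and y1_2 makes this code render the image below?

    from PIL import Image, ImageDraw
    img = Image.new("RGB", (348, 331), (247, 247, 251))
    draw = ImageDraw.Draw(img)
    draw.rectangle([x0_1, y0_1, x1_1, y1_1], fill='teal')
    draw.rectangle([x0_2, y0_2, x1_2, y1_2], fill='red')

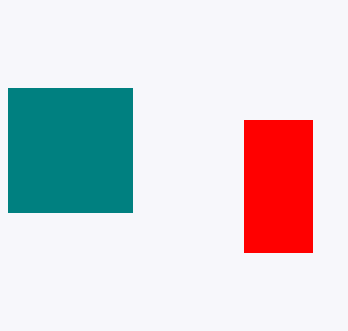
x0_1 = 8; y0_1 = 88; x1_1 = 132; y1_1 = 212; x0_2 = 244; y0_2 = 120; x1_2 = 312; y1_2 = 252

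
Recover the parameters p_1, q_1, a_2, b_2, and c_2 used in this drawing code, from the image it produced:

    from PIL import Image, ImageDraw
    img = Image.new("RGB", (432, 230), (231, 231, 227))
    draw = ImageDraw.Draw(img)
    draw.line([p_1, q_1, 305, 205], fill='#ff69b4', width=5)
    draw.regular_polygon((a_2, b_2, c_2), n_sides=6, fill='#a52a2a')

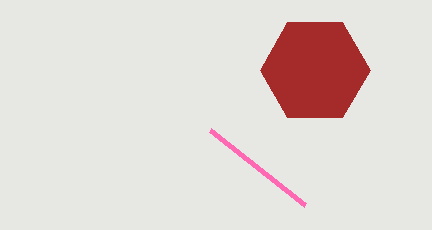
p_1 = 210
q_1 = 130
a_2 = 315
b_2 = 70
c_2 = 55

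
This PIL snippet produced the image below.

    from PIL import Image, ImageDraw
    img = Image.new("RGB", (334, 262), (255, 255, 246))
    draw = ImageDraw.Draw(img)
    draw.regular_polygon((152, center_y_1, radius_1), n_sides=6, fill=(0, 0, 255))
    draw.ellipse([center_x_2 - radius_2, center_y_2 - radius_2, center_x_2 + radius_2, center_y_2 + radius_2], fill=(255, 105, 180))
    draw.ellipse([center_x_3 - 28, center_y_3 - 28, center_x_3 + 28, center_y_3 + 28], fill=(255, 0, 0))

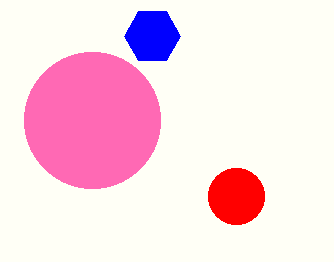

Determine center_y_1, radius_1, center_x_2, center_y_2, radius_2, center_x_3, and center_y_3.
center_y_1 = 36
radius_1 = 28
center_x_2 = 92
center_y_2 = 120
radius_2 = 68
center_x_3 = 236
center_y_3 = 196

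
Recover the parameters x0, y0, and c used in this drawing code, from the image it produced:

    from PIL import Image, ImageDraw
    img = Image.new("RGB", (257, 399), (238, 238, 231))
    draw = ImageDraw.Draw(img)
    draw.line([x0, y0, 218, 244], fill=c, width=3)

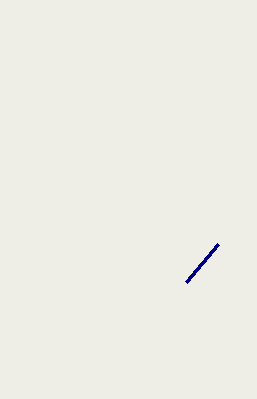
x0 = 186, y0 = 282, c = 'navy'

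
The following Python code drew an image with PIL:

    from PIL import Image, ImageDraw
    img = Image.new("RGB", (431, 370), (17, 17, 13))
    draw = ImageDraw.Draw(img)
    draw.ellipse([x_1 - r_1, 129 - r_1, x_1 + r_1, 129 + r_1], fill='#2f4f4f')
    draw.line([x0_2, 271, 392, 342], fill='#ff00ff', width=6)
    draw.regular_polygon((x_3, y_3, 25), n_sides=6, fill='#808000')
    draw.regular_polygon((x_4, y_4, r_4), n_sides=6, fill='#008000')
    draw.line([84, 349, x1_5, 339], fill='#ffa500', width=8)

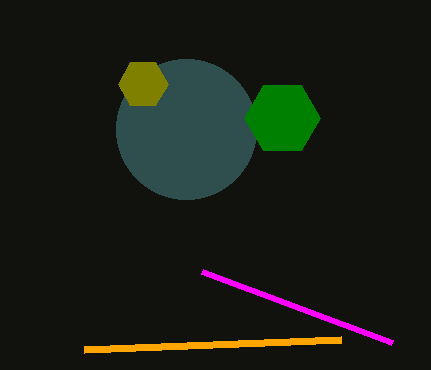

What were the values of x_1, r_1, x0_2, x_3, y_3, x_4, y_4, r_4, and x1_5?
x_1 = 186, r_1 = 70, x0_2 = 202, x_3 = 143, y_3 = 84, x_4 = 282, y_4 = 118, r_4 = 38, x1_5 = 341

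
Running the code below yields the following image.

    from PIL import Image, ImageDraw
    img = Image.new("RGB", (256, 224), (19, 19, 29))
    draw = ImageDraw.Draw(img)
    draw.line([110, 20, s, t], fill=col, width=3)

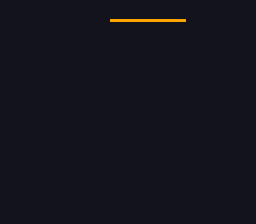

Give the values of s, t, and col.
s = 185
t = 20
col = 'orange'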